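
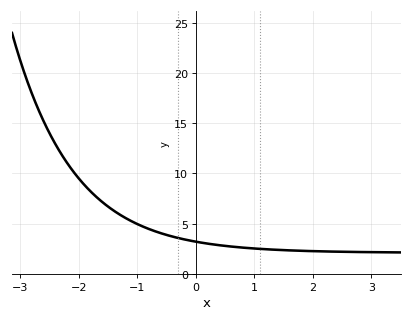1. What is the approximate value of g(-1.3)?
5.91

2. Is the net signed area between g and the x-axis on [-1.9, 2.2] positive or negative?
positive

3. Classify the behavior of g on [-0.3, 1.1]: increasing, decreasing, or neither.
decreasing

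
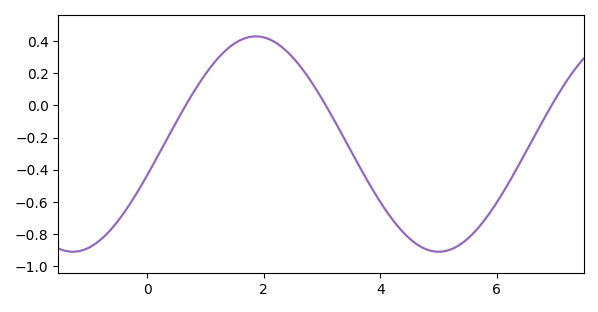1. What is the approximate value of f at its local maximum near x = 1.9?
0.42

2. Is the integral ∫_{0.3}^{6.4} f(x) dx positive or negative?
negative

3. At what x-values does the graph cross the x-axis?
0.6, 3, 7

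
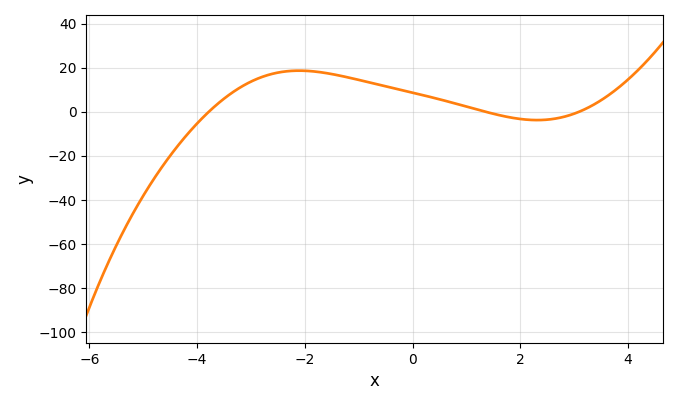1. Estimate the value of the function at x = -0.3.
10.4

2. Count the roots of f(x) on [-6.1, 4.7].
3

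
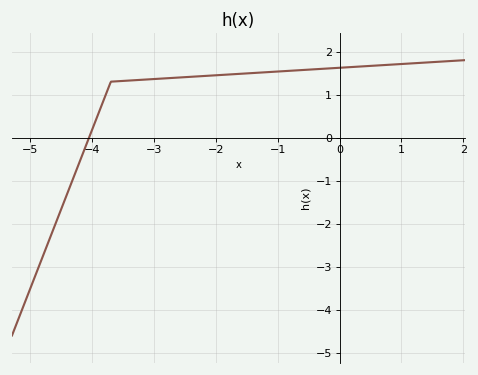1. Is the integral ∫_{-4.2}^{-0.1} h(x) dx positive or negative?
positive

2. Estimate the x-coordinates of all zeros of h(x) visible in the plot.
-4.1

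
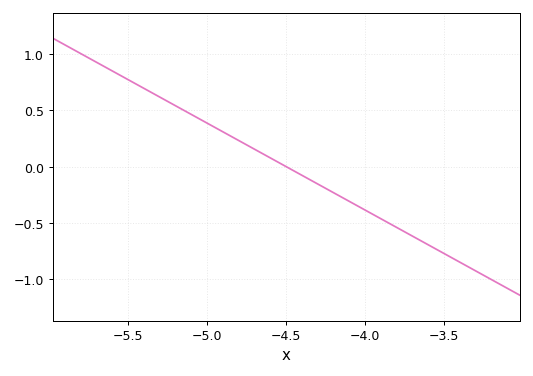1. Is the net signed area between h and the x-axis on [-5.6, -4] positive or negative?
positive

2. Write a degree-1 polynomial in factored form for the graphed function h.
y = -0.77(x + 4.5)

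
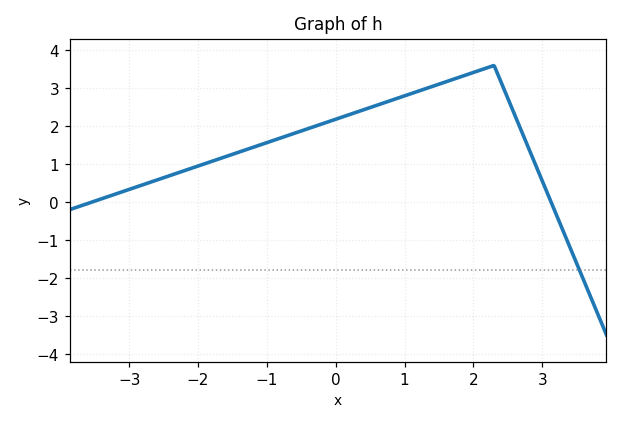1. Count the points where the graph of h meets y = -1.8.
1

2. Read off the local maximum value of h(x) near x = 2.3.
3.6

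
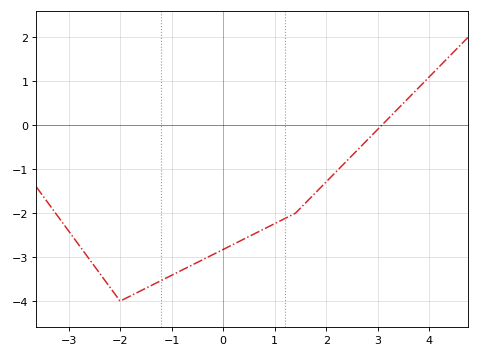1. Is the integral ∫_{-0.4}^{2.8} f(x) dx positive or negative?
negative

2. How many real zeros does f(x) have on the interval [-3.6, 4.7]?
1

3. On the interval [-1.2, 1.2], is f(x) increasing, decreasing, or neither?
increasing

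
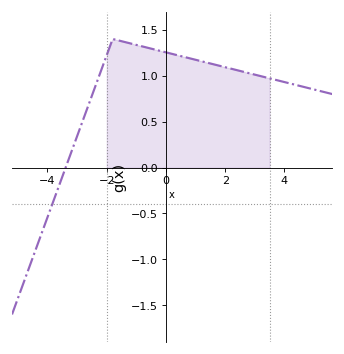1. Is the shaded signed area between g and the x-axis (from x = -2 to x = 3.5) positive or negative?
positive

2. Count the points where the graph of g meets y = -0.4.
1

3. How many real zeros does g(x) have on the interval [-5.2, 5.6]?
1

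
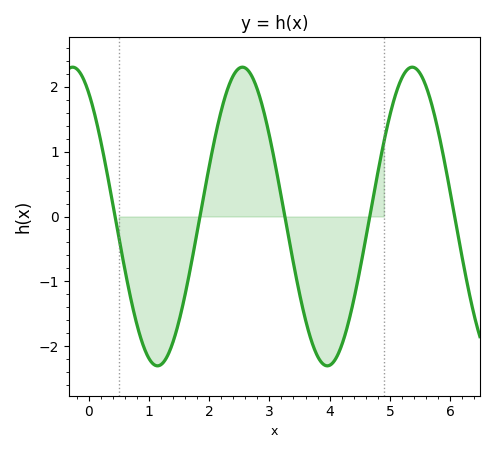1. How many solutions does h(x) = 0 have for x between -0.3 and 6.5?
5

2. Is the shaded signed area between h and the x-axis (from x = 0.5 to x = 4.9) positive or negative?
negative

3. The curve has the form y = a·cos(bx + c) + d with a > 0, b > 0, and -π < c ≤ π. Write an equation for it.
y = 2.3cos(2.23x + 0.592) + 0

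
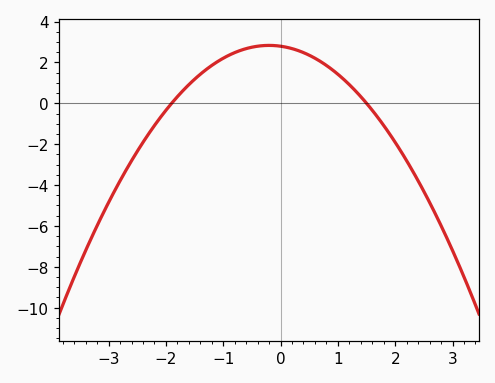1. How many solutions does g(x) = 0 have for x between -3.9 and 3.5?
2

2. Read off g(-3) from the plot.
-4.85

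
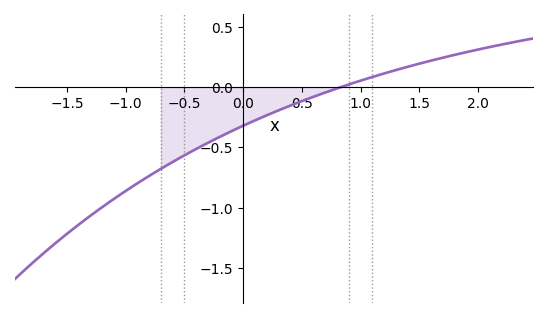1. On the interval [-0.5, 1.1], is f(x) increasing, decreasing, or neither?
increasing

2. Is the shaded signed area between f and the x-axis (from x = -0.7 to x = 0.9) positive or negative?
negative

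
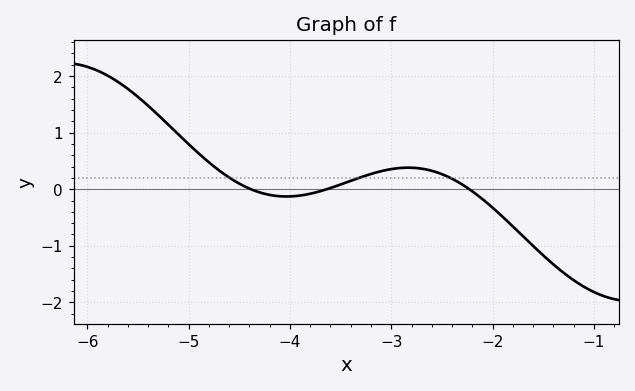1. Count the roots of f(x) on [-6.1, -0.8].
3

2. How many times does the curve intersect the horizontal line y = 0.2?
3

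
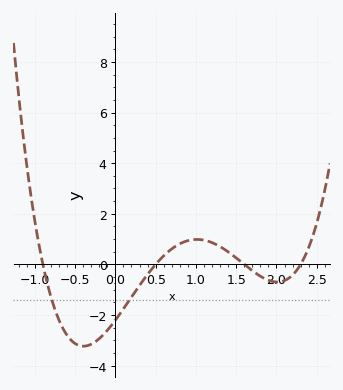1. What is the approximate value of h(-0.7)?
-2.2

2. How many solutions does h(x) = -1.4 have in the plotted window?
2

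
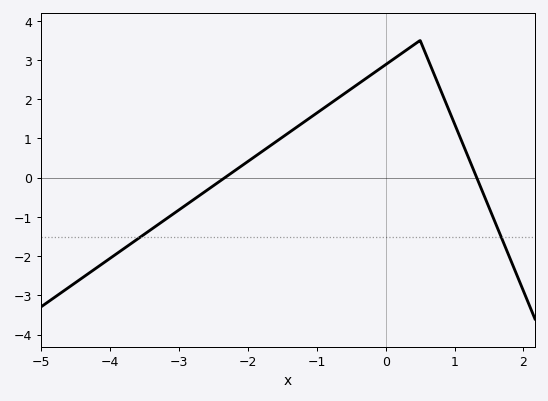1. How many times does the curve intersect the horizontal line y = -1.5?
2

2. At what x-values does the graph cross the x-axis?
-2.3, 1.3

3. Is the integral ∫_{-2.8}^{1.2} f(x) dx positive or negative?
positive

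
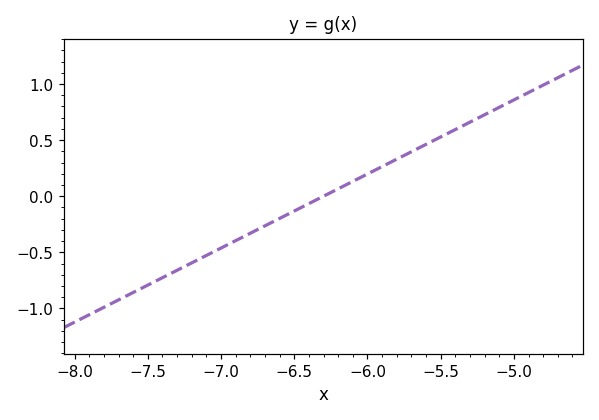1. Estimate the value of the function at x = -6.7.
-0.264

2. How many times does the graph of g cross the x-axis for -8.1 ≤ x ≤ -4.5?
1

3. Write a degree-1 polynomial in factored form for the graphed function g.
y = 0.66(x + 6.3)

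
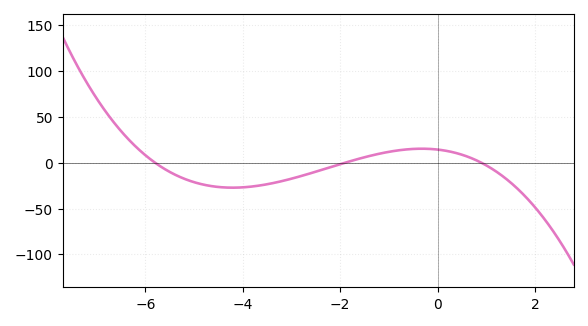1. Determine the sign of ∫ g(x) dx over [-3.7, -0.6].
negative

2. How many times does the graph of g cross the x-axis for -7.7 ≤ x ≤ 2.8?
3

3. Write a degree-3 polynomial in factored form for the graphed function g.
y = -1.45(x + 5.8)(x + 1.9)(x - 0.9)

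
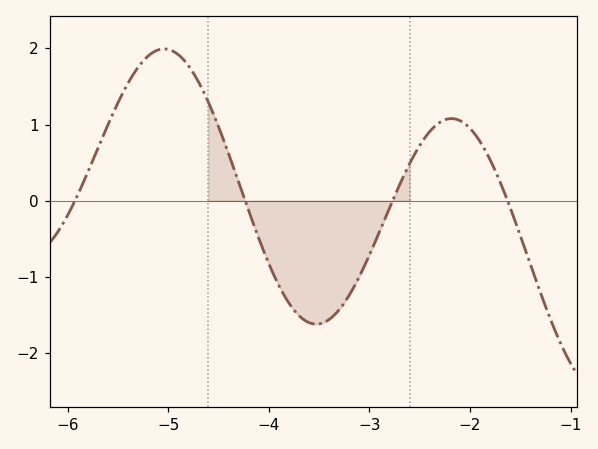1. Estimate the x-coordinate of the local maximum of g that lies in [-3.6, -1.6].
-2.18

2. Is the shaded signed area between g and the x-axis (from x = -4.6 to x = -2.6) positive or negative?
negative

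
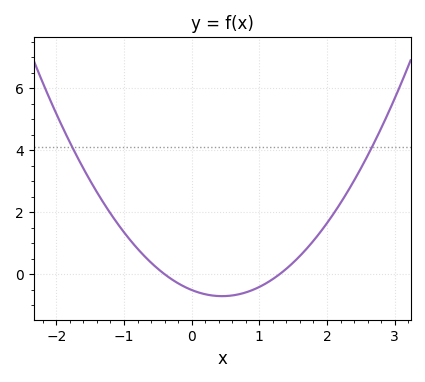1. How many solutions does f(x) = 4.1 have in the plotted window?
2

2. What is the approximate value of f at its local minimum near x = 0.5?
-0.8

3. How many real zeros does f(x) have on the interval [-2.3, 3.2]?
2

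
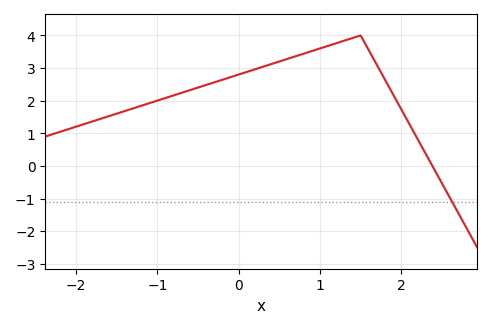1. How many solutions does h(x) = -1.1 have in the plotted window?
1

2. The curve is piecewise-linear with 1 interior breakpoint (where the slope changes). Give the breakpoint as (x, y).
(1.5, 4)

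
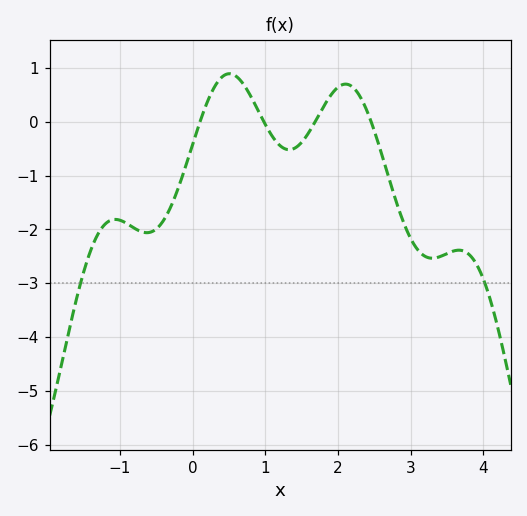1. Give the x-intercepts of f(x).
0.101, 0.982, 1.68, 2.46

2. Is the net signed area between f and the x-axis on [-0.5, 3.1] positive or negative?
negative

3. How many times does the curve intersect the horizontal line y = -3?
2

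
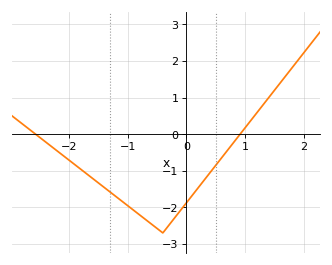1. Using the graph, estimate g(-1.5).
-1.3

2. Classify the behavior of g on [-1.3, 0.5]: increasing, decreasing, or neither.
neither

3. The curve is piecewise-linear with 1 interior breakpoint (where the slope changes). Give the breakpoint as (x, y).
(-0.4, -2.7)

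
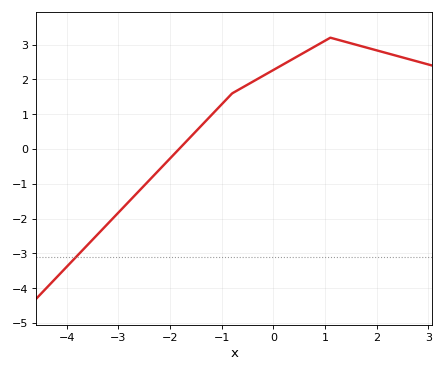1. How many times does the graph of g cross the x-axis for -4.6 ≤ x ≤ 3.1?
1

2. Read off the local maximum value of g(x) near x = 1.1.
3.2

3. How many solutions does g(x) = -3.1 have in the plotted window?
1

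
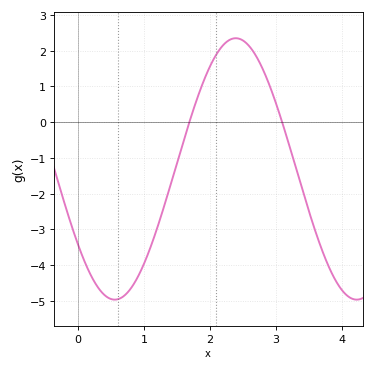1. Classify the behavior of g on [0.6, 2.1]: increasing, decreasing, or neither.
increasing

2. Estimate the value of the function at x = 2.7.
1.85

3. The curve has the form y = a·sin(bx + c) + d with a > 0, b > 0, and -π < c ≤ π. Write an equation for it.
y = 3.66sin(1.71x - 2.52) - 1.31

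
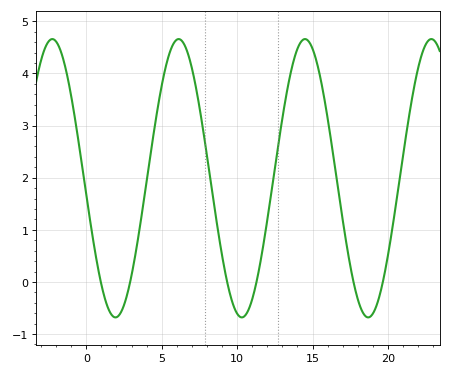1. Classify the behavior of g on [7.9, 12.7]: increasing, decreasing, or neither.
neither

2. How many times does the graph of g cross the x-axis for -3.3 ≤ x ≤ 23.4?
6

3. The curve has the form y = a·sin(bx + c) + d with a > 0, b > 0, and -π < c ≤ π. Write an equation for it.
y = 2.67sin(0.75x - 3) + 1.99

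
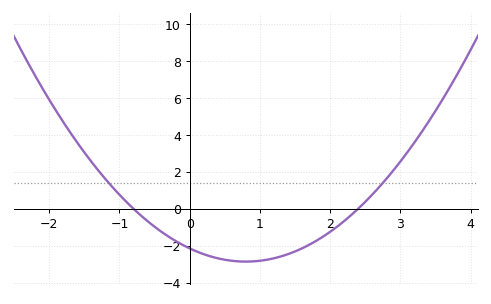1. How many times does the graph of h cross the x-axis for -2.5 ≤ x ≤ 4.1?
2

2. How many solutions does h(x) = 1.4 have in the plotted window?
2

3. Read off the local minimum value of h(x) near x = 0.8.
-2.8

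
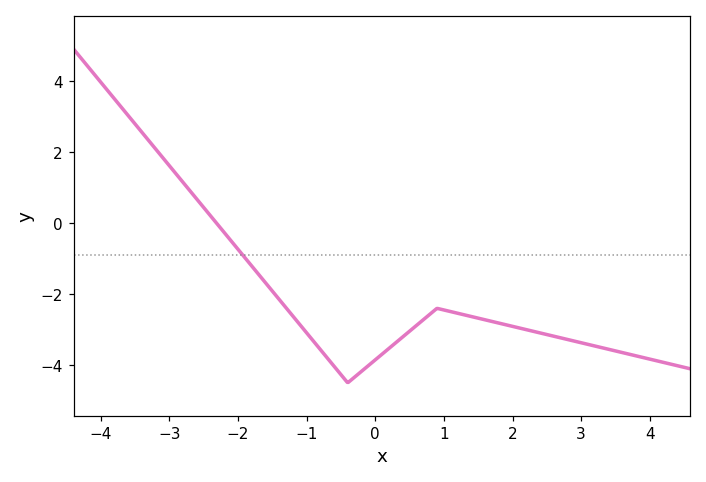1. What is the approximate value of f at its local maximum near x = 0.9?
-2.4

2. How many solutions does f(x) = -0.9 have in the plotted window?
1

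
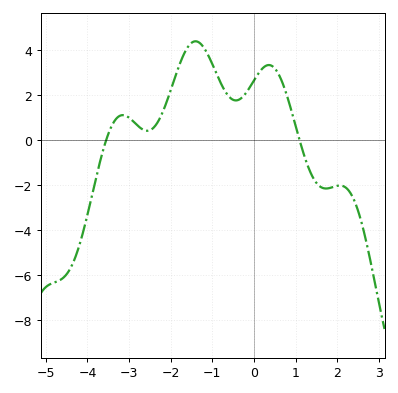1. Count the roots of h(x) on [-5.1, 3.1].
2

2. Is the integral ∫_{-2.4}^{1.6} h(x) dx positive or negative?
positive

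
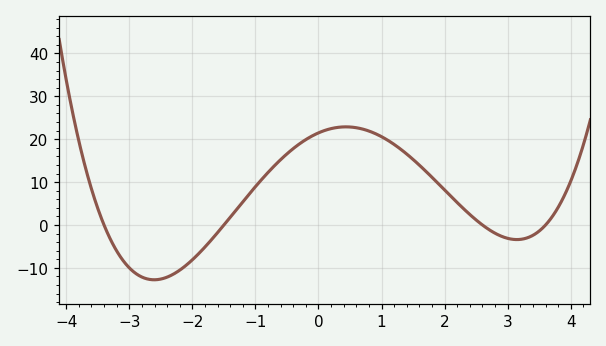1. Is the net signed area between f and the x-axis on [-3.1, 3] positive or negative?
positive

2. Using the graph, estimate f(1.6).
13.9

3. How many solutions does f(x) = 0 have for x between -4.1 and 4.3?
4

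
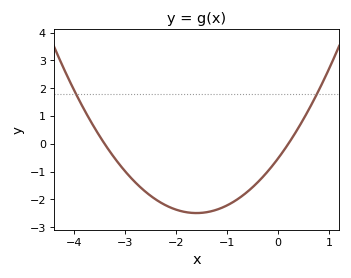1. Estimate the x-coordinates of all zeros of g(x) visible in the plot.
-3.4, 0.2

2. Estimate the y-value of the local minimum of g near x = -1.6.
-2.49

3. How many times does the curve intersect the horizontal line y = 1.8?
2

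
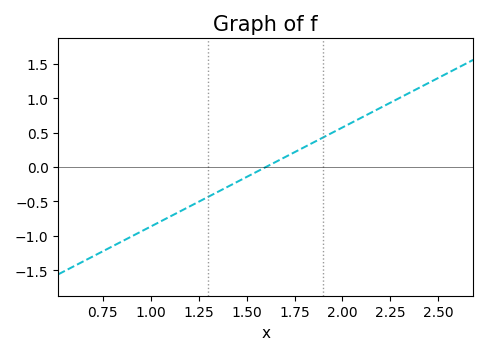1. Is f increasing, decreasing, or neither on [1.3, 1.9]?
increasing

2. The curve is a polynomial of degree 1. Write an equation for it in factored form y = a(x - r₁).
y = 1.44(x - 1.6)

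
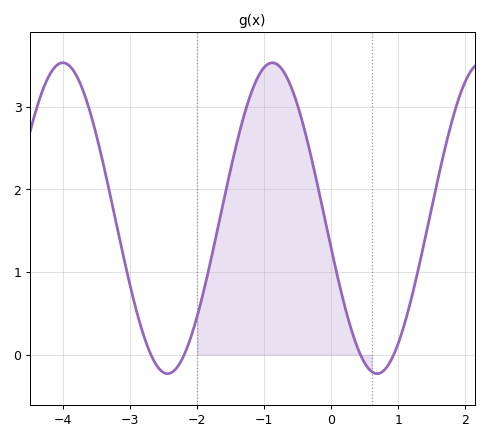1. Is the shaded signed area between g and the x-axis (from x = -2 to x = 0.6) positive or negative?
positive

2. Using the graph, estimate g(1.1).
0.394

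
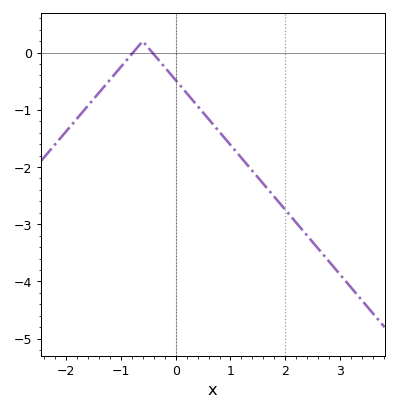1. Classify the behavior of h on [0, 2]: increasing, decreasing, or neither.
decreasing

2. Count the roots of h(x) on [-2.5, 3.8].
2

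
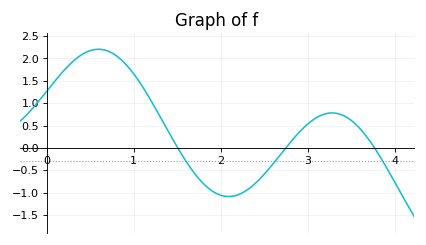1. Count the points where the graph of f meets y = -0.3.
3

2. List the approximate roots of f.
1.51, 2.75, 3.77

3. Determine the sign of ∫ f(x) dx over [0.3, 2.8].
positive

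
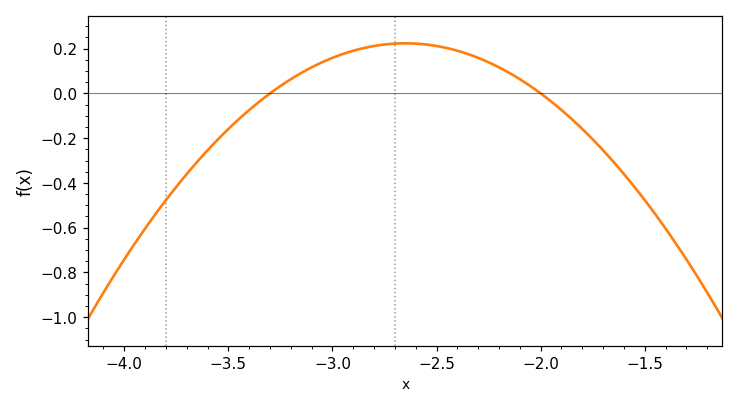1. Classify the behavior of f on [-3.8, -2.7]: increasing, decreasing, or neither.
increasing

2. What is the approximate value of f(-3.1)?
0.117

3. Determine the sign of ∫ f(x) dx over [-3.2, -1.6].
positive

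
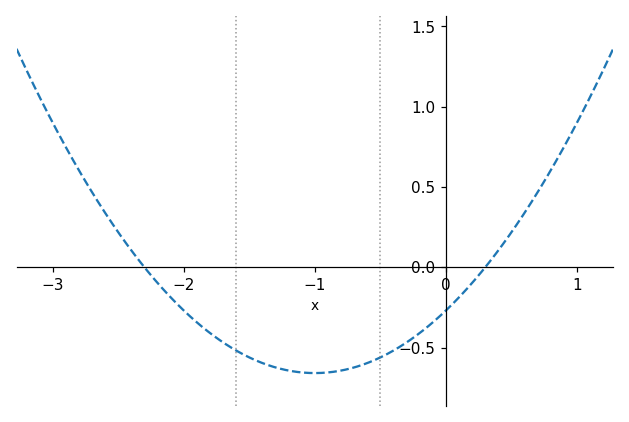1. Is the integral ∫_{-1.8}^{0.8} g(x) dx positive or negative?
negative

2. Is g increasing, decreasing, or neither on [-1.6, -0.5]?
neither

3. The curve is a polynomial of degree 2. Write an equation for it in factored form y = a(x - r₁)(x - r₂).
y = 0.39(x + 2.3)(x - 0.3)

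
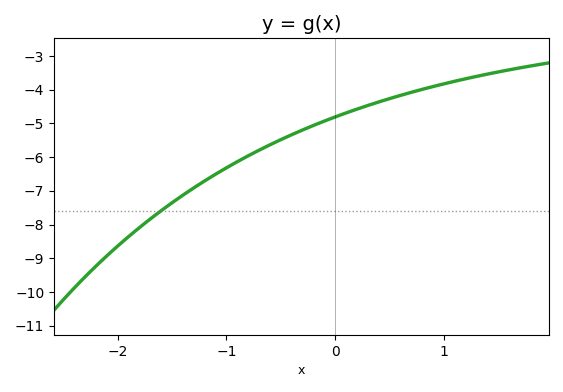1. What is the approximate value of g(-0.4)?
-5.34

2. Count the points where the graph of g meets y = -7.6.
1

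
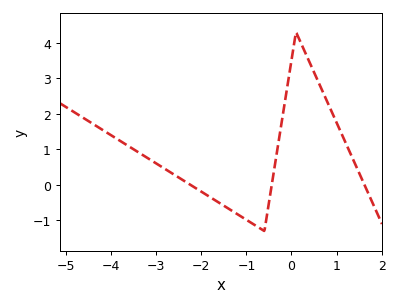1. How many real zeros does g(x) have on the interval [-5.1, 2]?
3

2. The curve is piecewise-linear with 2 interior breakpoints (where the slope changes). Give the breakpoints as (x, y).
(-0.6, -1.3); (0.1, 4.3)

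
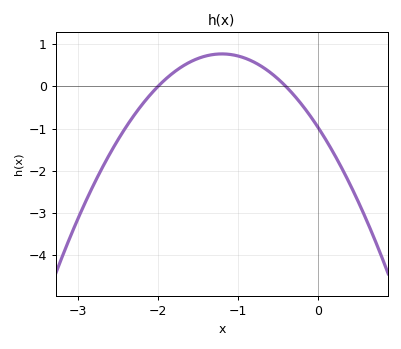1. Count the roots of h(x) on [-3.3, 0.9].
2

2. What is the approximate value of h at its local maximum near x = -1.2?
0.8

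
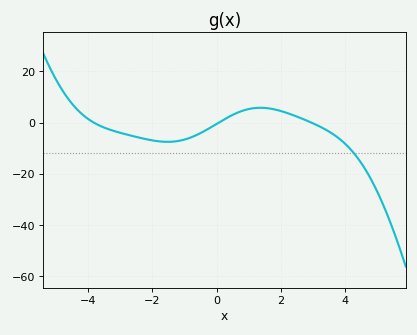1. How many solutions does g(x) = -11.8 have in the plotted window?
1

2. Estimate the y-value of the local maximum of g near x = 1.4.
6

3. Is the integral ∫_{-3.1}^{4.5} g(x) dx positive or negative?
negative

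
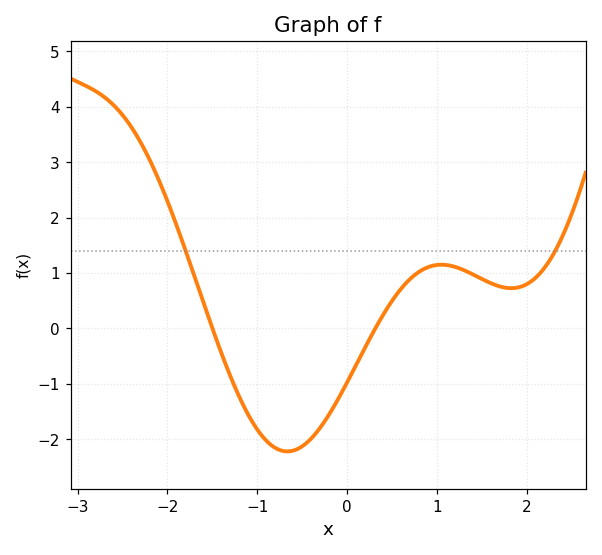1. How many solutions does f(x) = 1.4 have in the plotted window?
2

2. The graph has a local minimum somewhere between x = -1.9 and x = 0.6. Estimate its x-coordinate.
-0.667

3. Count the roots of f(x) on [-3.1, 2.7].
2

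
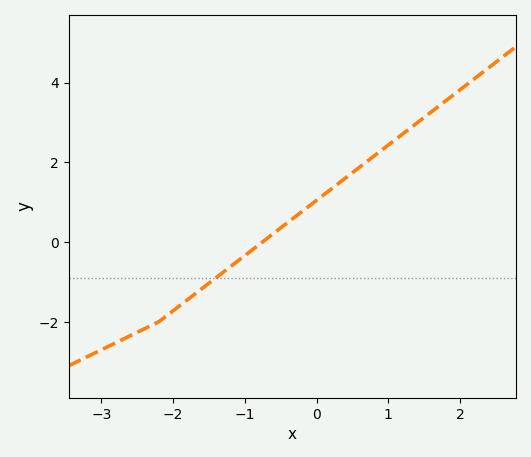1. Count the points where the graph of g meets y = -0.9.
1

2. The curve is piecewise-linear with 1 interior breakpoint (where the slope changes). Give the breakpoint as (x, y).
(-2.2, -2)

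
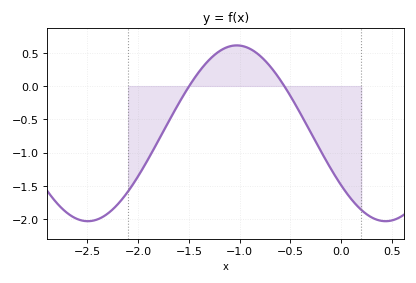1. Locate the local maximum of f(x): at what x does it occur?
-1.03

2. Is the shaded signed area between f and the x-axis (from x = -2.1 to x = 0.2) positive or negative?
negative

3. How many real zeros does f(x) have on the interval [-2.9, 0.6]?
2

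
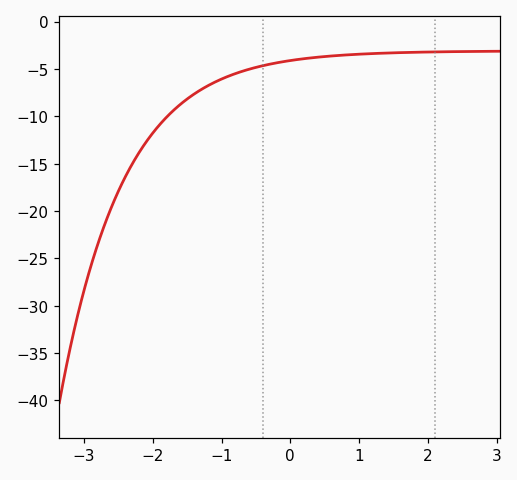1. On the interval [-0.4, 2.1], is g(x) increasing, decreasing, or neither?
increasing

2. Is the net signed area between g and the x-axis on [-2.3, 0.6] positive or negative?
negative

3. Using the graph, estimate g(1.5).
-3.3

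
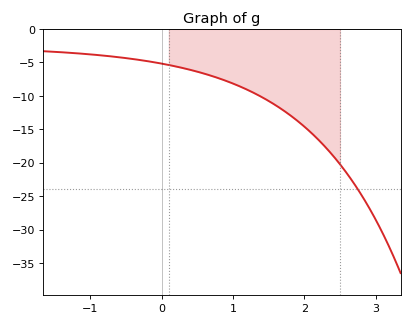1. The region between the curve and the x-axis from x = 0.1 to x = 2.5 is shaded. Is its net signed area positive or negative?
negative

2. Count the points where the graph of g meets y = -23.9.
1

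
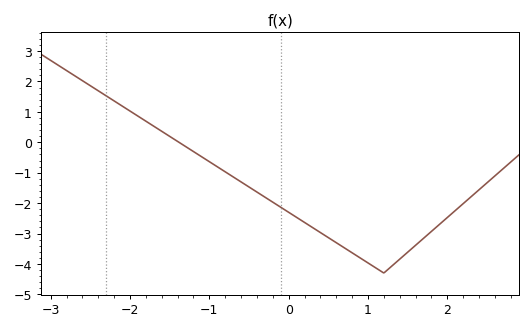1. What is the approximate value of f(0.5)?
-3.13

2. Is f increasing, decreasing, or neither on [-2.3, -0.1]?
decreasing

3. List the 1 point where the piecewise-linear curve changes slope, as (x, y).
(1.2, -4.3)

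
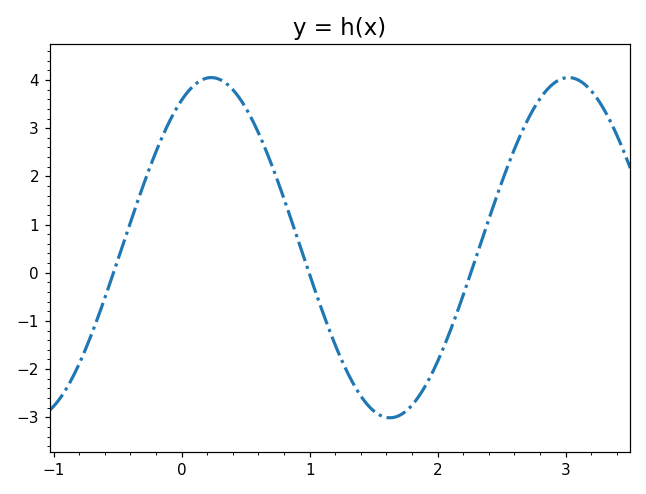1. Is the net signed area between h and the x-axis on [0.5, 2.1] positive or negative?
negative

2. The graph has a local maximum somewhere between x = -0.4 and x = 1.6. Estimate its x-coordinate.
0.2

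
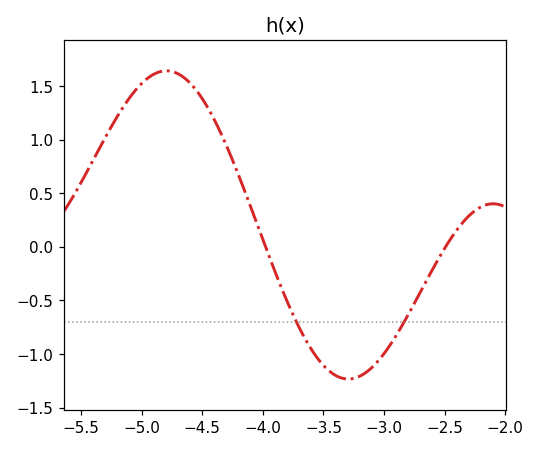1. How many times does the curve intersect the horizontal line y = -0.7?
2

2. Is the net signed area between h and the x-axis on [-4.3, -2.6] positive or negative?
negative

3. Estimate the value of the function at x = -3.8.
-0.508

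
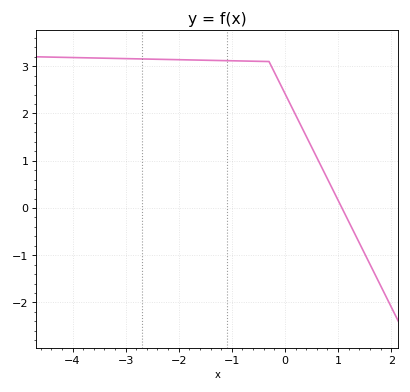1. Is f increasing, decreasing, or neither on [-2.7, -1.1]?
decreasing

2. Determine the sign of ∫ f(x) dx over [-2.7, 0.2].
positive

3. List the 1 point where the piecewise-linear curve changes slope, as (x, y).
(-0.3, 3.1)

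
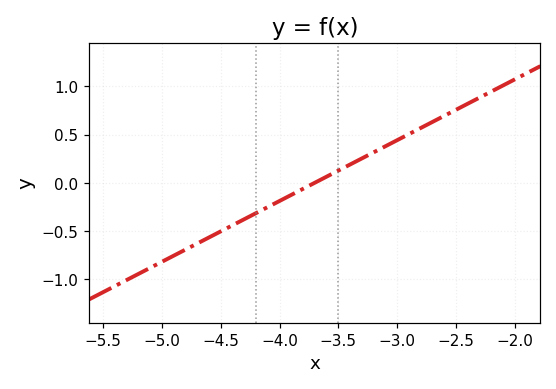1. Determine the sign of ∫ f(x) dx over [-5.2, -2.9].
negative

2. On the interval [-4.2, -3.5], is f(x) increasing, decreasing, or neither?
increasing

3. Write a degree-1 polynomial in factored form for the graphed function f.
y = 0.63(x + 3.7)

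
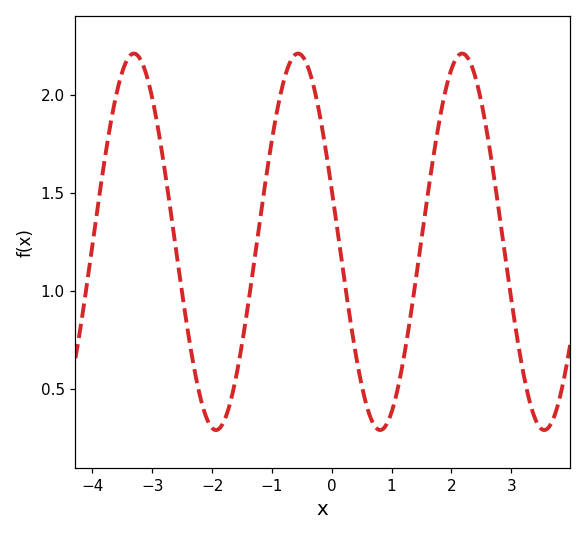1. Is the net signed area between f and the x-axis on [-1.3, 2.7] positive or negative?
positive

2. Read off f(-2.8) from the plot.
1.65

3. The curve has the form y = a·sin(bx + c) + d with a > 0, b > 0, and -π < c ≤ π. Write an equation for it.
y = 0.96sin(2.3x + 2.9) + 1.25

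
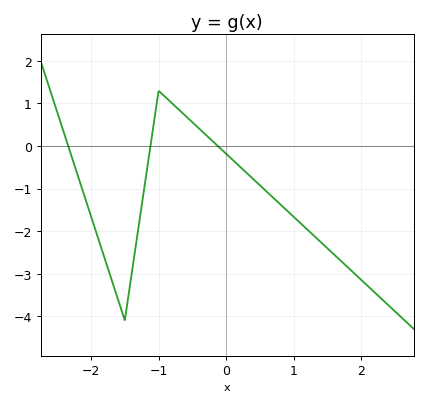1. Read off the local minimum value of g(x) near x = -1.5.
-4.1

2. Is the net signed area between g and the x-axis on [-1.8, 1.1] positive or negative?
negative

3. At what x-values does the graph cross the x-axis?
-2.3, -1.1, -0.1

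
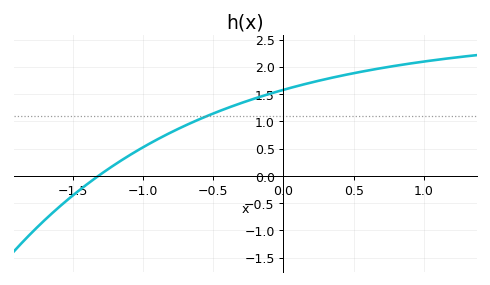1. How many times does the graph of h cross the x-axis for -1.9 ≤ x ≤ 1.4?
1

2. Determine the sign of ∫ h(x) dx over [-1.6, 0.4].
positive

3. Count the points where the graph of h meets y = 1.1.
1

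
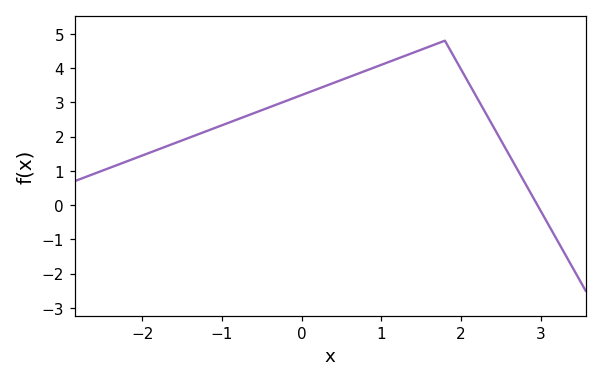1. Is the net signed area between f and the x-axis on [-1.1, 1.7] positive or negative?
positive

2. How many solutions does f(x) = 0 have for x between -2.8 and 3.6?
1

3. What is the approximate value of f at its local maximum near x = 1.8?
4.8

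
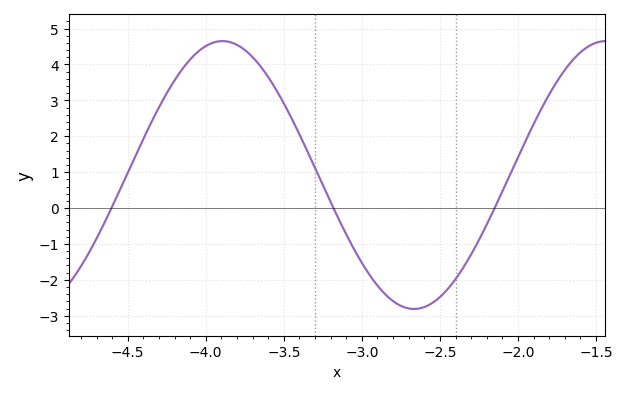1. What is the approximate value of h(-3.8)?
4.54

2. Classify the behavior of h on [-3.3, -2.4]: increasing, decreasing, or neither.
neither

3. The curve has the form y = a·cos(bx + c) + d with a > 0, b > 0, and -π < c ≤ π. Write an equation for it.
y = 3.73cos(2.56x - 2.6) + 0.92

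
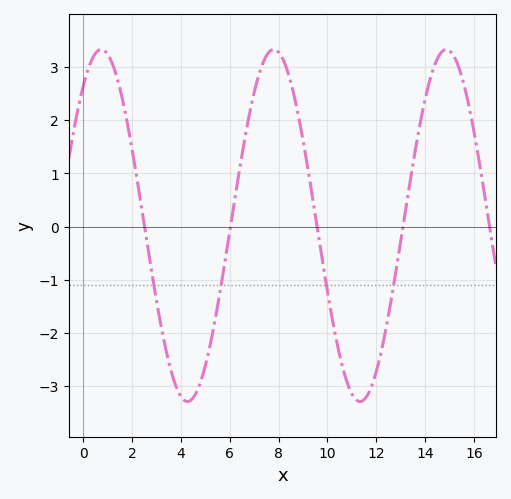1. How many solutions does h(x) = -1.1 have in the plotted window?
4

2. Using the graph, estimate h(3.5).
-2.54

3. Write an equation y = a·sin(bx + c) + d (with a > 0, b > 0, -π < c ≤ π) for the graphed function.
y = 3.31sin(0.89x + 0.91) + 0.02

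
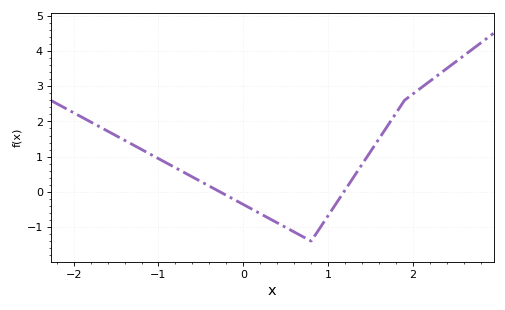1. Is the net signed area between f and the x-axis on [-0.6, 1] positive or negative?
negative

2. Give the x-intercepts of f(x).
-0.3, 1.2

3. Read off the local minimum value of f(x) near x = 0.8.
-1.4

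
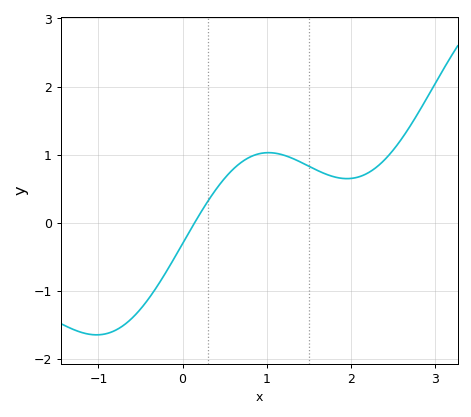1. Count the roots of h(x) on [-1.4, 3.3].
1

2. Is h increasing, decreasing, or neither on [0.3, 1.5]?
neither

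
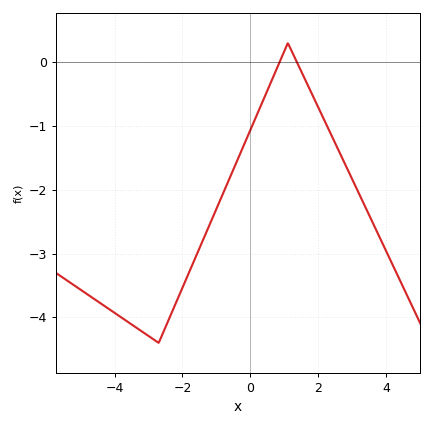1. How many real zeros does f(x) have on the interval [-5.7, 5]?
2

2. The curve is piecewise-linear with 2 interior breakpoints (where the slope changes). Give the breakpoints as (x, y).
(-2.7, -4.4); (1.1, 0.3)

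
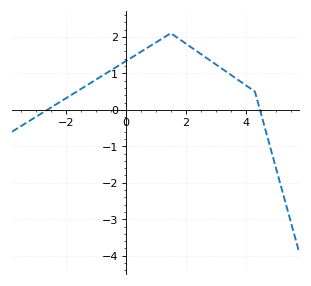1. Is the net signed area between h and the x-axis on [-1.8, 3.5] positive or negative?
positive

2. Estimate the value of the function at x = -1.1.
0.773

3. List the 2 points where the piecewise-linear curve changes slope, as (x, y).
(1.5, 2.1); (4.3, 0.5)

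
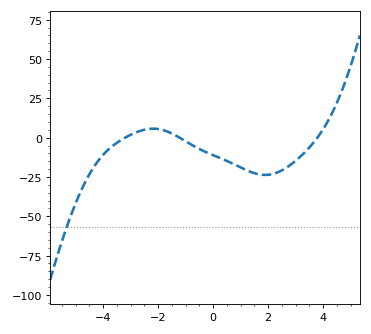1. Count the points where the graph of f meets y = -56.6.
1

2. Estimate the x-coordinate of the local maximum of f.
-2.2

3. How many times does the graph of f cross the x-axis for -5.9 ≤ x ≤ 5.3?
3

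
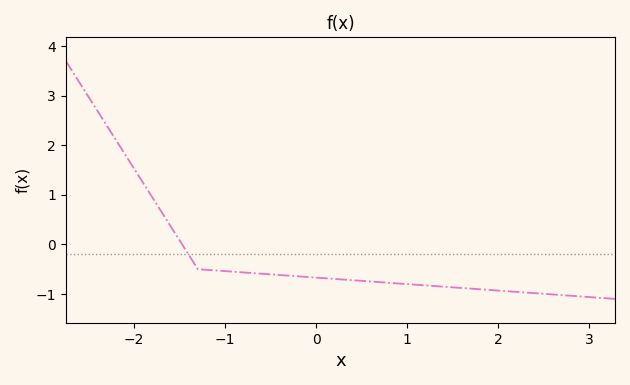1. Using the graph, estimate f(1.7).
-0.893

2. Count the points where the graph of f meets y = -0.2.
1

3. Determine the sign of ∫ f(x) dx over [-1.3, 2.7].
negative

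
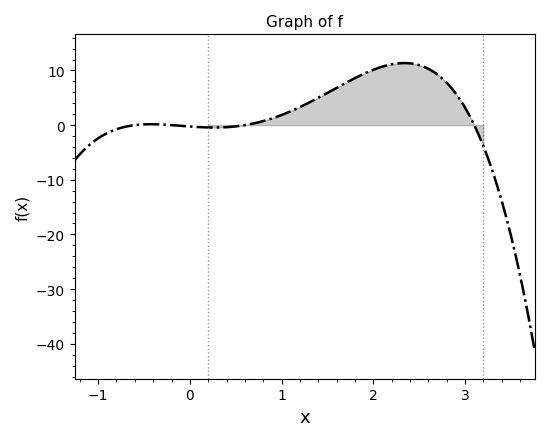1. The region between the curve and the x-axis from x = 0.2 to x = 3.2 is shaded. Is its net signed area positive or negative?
positive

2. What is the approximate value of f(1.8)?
9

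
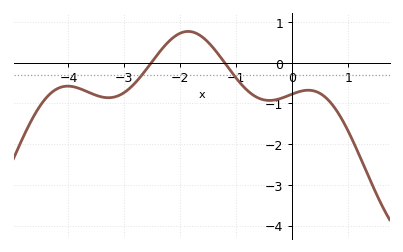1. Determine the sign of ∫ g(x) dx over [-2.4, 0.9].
negative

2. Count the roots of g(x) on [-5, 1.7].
2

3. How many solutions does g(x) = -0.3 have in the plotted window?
2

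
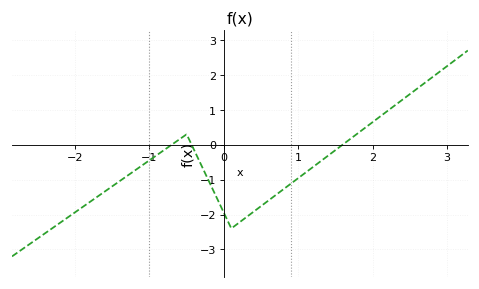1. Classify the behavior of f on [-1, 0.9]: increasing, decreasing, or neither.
neither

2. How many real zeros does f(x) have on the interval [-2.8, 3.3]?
3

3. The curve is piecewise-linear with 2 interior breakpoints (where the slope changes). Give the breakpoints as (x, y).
(-0.5, 0.3); (0.1, -2.4)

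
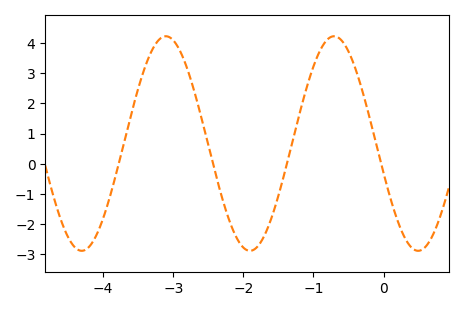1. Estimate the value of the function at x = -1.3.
0.731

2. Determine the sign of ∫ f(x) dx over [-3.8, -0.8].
positive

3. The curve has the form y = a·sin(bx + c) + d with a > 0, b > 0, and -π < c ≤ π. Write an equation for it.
y = 3.55sin(2.62x - 2.86) + 0.67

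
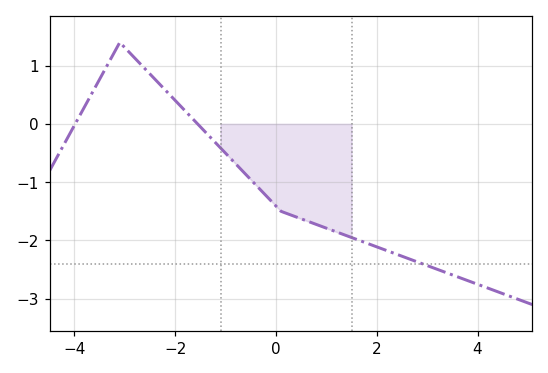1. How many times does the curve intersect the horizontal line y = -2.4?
1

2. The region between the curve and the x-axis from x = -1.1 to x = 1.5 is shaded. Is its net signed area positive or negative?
negative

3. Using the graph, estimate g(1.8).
-2.05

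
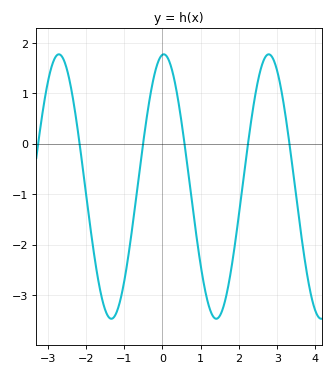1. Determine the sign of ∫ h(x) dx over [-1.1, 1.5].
negative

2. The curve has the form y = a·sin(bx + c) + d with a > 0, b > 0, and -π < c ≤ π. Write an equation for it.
y = 2.62sin(2.29x + 1.49) - 0.85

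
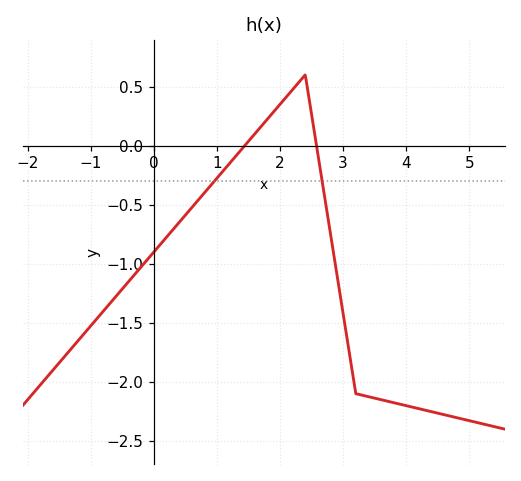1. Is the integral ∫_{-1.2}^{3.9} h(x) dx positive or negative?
negative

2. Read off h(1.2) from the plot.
-0.15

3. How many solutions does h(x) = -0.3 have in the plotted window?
2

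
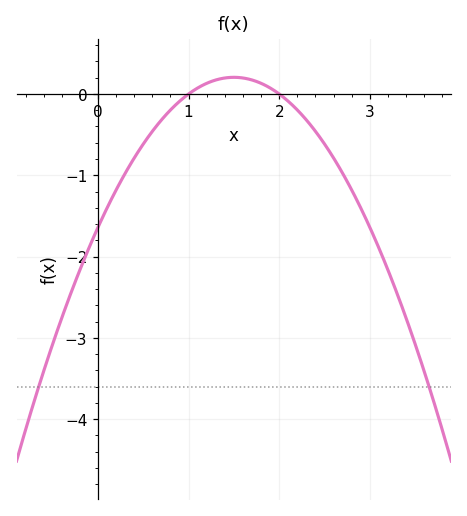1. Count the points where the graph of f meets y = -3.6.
2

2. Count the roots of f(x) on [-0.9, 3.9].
2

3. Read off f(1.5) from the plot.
0.2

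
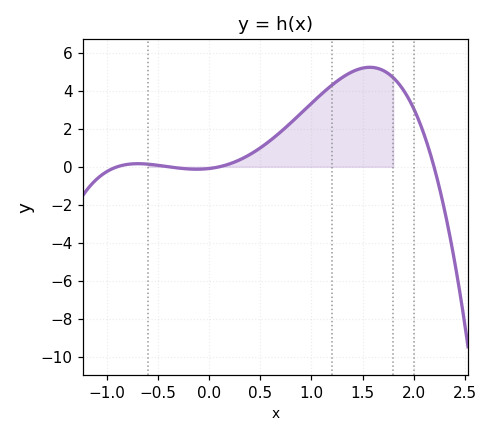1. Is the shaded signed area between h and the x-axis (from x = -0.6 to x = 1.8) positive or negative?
positive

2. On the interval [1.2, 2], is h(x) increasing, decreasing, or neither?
neither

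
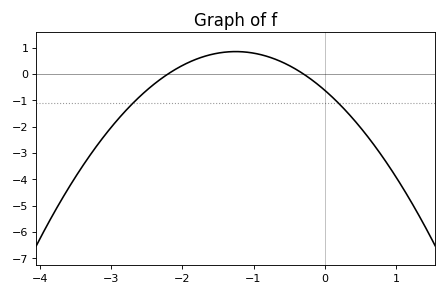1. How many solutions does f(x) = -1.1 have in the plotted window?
2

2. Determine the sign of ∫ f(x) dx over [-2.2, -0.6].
positive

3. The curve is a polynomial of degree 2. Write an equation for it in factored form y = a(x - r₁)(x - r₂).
y = -0.94(x + 2.2)(x + 0.3)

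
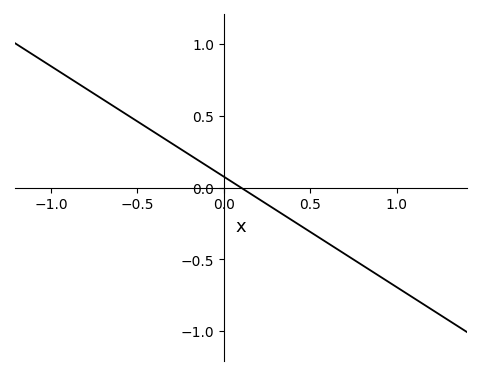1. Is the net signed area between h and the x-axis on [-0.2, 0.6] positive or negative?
negative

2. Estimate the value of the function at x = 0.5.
-0.308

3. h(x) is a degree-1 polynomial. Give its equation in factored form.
y = -0.77(x - 0.1)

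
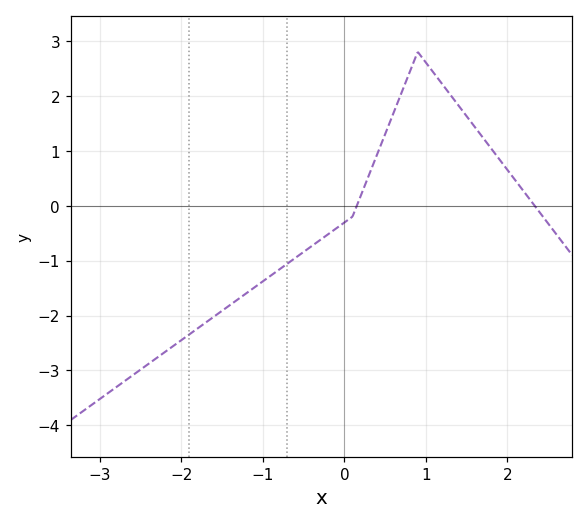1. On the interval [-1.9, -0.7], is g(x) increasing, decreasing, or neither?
increasing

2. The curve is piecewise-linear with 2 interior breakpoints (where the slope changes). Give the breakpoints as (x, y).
(0.1, -0.2); (0.9, 2.8)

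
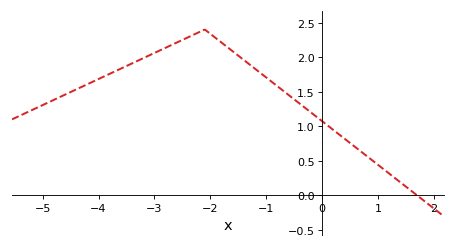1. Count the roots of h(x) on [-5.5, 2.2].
1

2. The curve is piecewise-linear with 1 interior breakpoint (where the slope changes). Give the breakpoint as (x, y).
(-2.1, 2.4)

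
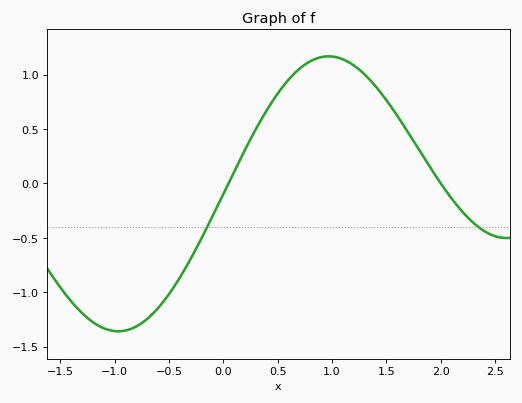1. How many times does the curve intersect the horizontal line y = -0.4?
2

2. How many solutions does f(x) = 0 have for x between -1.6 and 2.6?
2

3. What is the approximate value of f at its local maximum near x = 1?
1.15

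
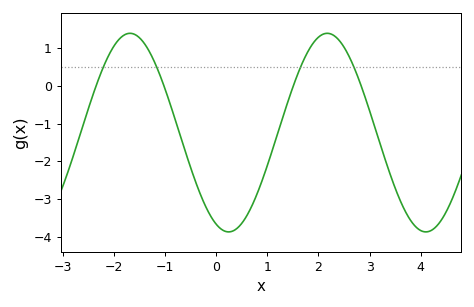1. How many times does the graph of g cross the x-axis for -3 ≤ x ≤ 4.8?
4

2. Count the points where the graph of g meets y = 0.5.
4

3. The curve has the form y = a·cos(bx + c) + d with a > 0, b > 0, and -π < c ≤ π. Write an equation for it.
y = 2.63cos(1.6x + 2.7) - 1.24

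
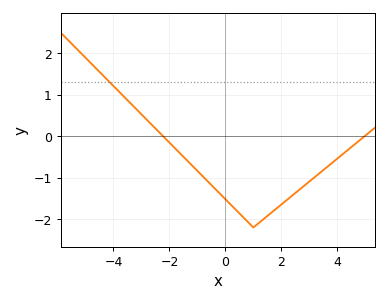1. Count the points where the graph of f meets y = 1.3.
1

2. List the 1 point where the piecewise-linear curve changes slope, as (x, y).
(1, -2.2)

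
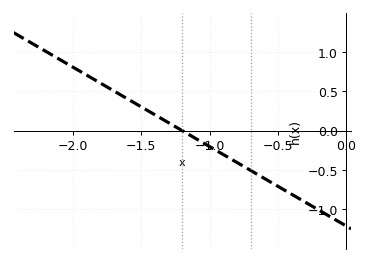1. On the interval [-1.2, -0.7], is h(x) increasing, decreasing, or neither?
decreasing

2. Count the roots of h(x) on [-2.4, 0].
1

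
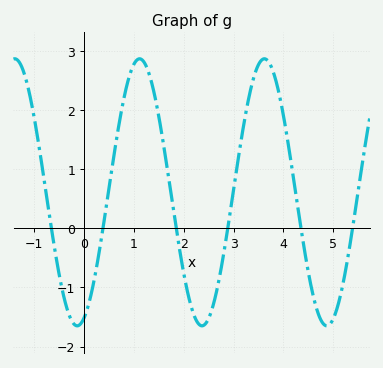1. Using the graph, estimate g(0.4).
0.1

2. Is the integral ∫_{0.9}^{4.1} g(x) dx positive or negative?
positive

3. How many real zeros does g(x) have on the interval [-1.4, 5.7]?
6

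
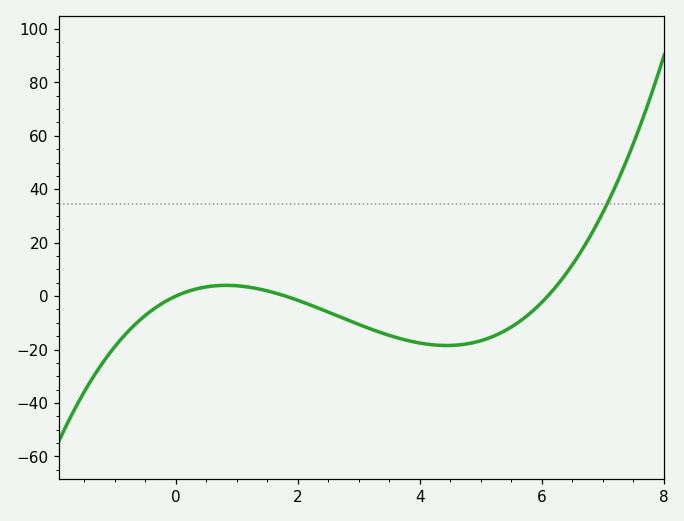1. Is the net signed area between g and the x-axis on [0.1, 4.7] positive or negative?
negative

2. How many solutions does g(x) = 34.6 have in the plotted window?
1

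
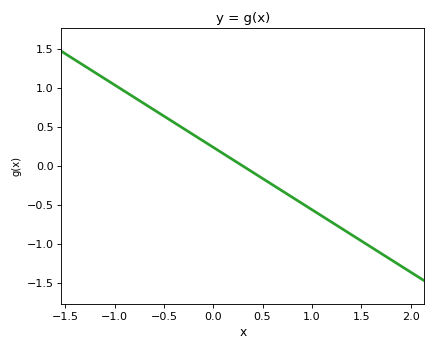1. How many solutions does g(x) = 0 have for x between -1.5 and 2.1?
1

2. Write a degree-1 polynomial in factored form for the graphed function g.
y = -0.8(x - 0.3)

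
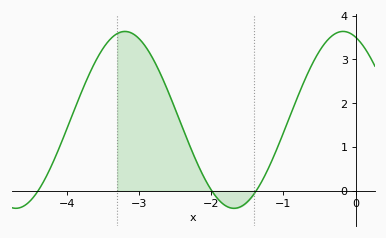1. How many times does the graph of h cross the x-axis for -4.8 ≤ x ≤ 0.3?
3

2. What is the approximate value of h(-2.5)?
1.88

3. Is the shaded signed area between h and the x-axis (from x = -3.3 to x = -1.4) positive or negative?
positive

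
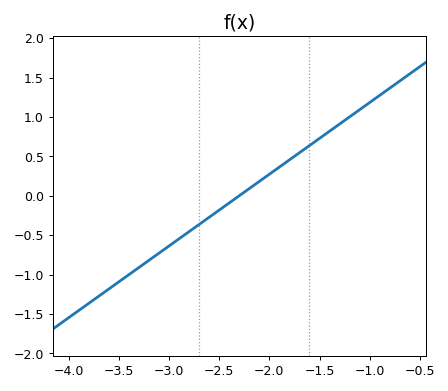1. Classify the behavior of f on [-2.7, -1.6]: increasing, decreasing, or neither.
increasing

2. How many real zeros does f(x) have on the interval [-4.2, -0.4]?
1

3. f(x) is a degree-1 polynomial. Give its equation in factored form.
y = 0.91(x + 2.3)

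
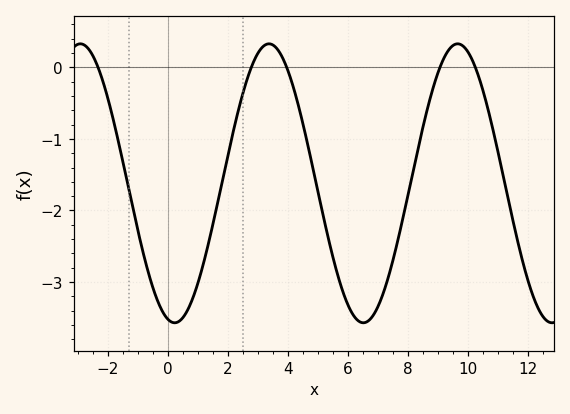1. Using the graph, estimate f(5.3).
-2.3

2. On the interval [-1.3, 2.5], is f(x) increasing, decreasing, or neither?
neither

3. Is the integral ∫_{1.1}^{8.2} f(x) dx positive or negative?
negative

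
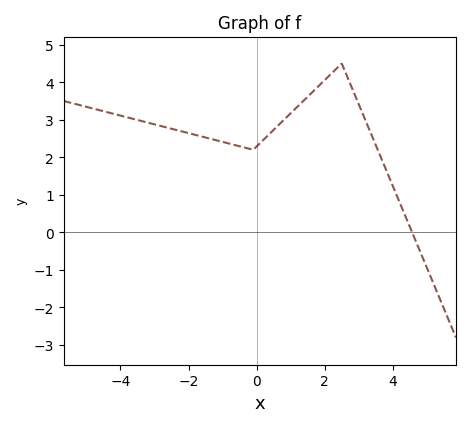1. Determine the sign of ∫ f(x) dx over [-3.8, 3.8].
positive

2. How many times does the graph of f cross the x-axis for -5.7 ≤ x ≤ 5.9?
1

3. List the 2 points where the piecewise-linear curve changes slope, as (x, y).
(-0.1, 2.2); (2.5, 4.5)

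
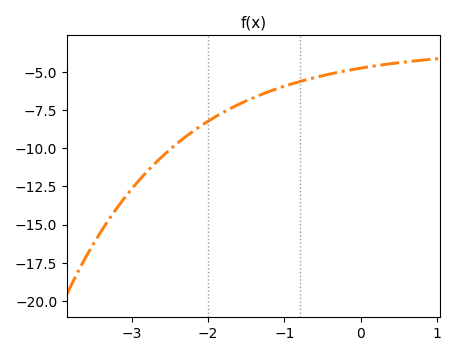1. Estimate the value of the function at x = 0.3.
-4.51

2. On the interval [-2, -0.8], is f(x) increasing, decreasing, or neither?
increasing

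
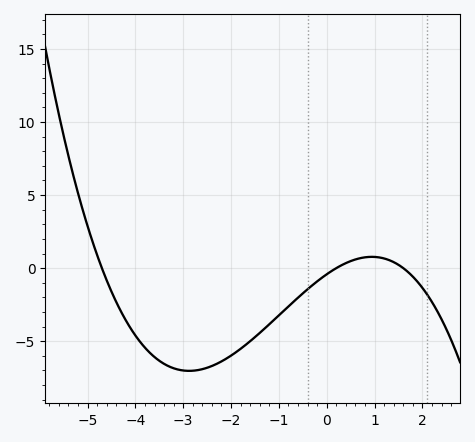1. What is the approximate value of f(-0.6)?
-2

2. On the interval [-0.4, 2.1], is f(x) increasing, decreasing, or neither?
neither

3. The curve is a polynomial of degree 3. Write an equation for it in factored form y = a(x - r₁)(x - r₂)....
y = -0.28(x + 4.7)(x - 0.2)(x - 1.6)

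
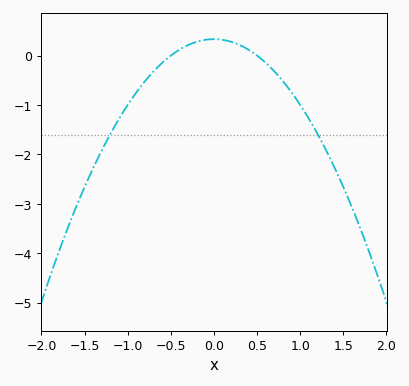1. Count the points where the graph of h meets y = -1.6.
2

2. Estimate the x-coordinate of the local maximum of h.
0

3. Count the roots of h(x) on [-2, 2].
2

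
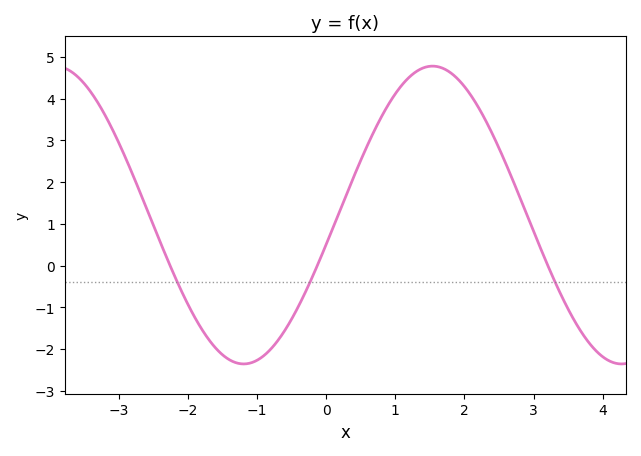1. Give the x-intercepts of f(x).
-2.2, -0.2, 3.2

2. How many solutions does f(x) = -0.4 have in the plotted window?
3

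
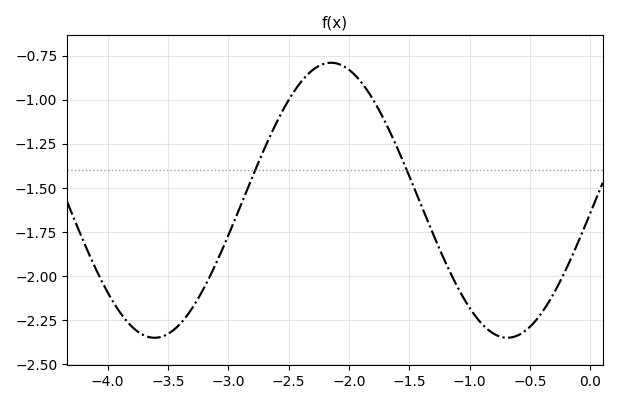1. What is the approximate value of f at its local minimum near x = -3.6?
-2.34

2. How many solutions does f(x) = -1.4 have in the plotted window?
2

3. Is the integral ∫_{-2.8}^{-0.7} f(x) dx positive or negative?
negative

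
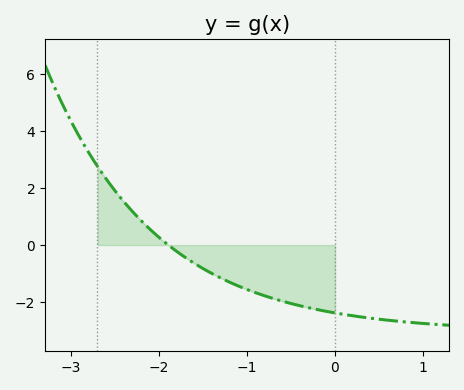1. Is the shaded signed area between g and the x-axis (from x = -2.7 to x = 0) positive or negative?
negative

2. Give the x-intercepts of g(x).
-1.9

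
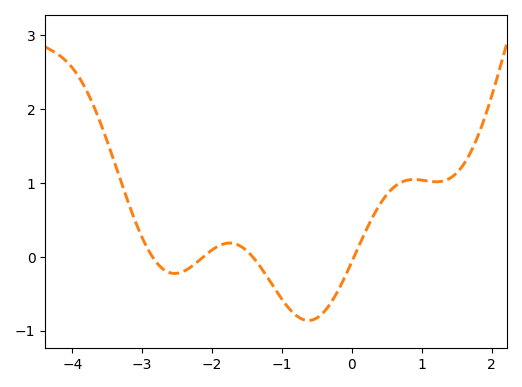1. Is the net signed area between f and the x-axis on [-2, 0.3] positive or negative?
negative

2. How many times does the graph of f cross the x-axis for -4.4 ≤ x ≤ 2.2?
4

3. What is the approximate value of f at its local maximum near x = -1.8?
0.186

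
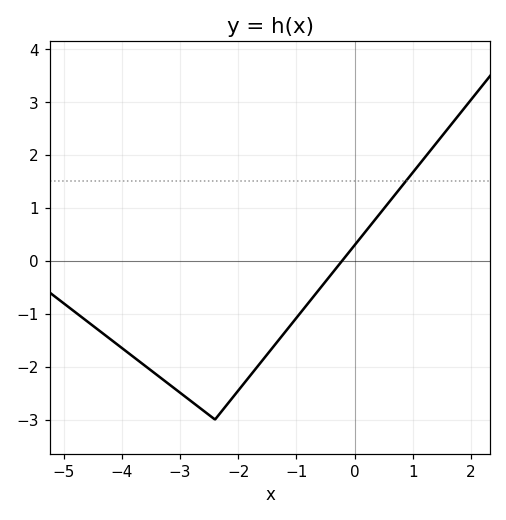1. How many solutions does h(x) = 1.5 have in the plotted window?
1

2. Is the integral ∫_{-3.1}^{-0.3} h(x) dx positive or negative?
negative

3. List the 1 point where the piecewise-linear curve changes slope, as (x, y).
(-2.4, -3)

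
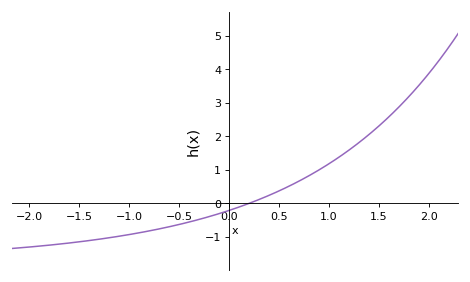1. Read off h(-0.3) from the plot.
-0.478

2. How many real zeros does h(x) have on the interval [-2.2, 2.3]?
1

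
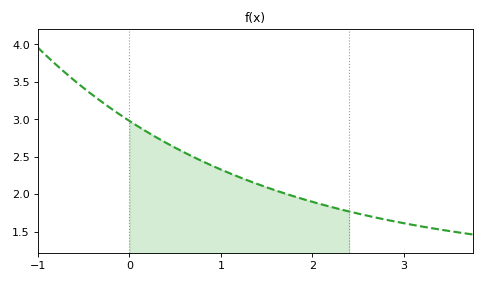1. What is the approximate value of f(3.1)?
1.59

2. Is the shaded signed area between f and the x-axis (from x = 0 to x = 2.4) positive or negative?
positive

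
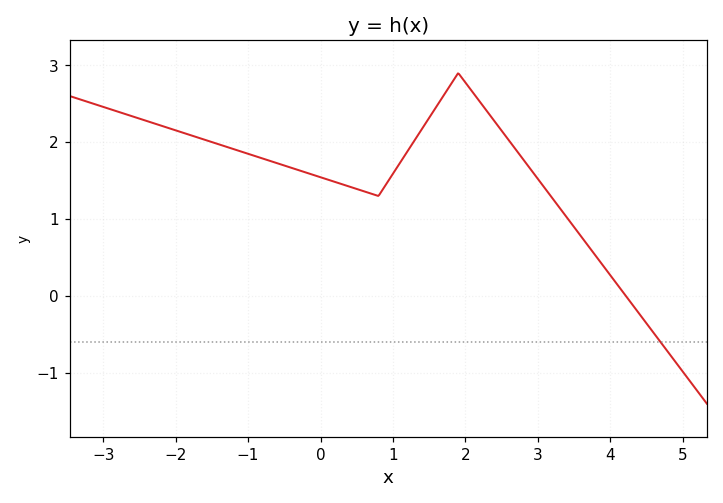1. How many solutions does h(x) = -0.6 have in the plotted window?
1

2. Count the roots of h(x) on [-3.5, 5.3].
1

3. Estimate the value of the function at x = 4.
0.268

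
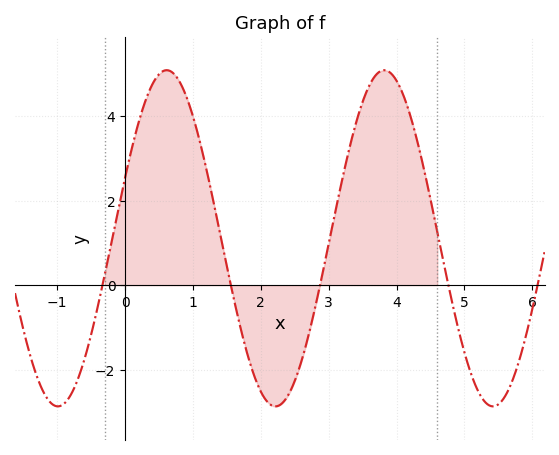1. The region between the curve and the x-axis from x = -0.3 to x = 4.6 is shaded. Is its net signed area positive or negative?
positive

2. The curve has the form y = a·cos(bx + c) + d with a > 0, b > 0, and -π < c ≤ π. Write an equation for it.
y = 3.98cos(2x - 1.2) + 1.11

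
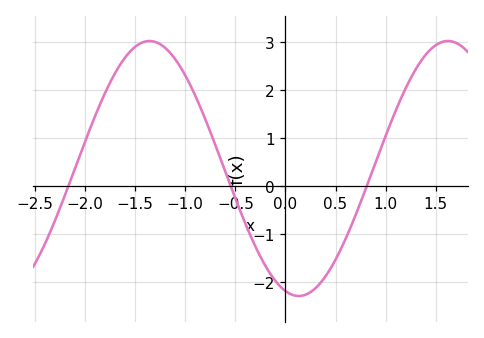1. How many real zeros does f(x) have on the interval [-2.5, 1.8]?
3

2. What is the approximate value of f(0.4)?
-1.89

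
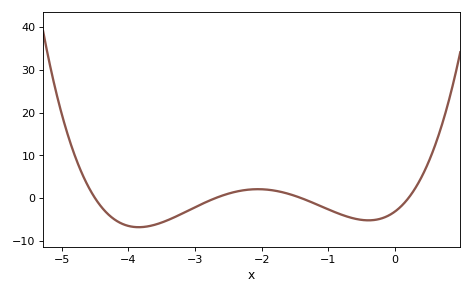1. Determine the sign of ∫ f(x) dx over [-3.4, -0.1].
negative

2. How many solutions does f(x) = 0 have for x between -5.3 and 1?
4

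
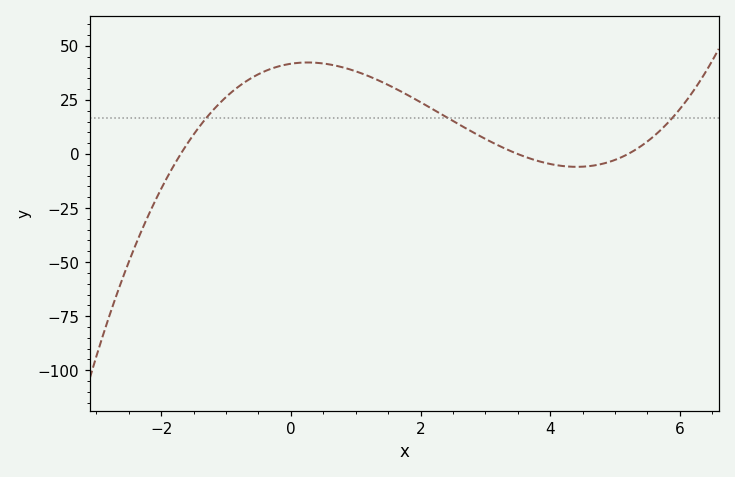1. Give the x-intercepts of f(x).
-1.8, 3.4, 5.2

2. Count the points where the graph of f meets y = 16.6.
3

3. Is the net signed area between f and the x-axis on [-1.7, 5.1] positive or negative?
positive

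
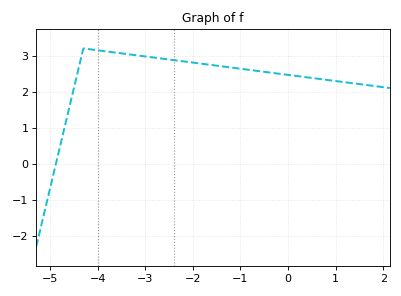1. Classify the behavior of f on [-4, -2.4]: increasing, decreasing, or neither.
decreasing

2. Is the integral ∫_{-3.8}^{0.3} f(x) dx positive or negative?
positive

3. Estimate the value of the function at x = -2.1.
2.8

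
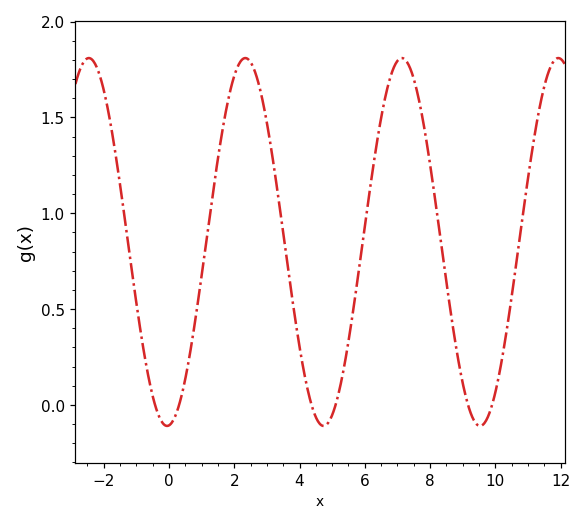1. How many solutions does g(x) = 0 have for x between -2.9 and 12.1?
6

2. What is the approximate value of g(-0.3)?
-0.05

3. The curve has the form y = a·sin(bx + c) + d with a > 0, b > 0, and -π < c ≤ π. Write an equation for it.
y = 0.96sin(1.3x - 1.5) + 0.85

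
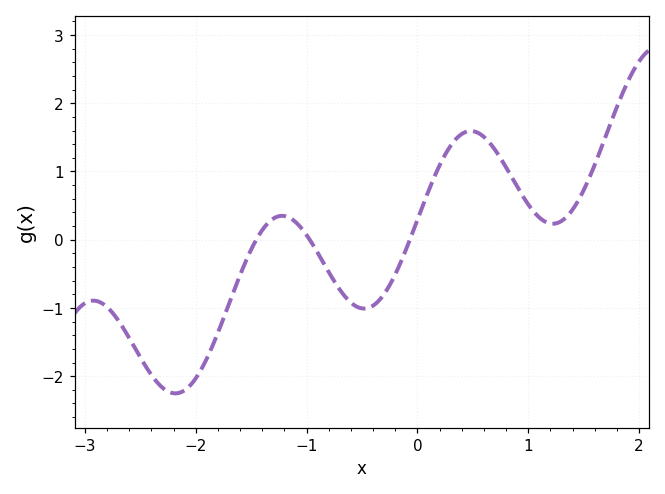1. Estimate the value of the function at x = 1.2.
0.237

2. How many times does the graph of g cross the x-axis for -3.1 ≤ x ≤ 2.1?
3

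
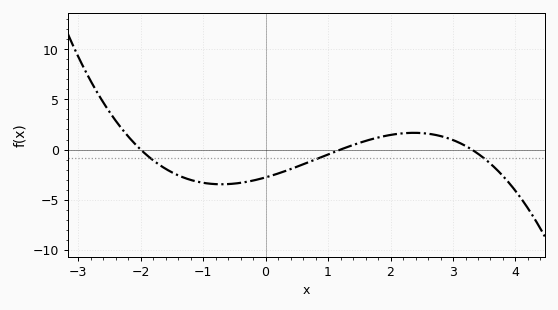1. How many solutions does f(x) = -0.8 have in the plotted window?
3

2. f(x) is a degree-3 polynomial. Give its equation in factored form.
y = -0.35(x + 2)(x - 1.2)(x - 3.3)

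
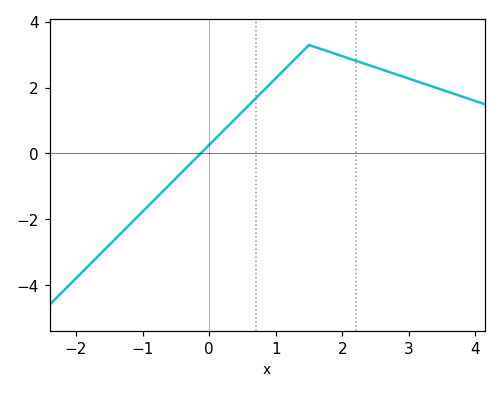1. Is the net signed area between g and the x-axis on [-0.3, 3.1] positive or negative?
positive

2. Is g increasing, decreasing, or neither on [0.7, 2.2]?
neither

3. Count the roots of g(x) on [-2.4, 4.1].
1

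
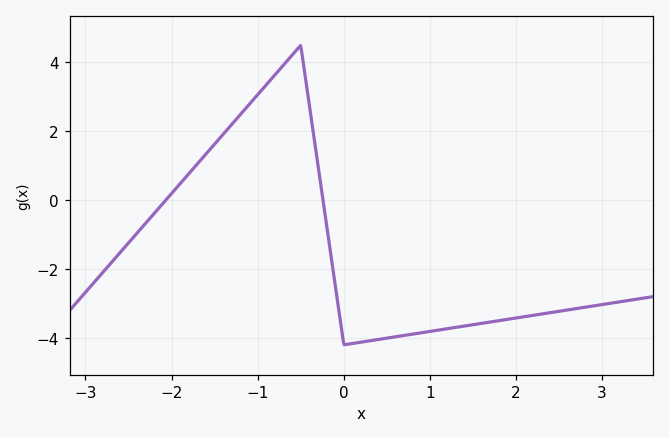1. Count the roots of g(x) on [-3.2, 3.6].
2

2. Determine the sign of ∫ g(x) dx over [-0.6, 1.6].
negative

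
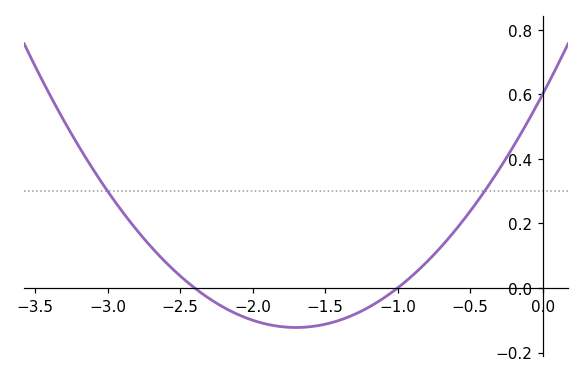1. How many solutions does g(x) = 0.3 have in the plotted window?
2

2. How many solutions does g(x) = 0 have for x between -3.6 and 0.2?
2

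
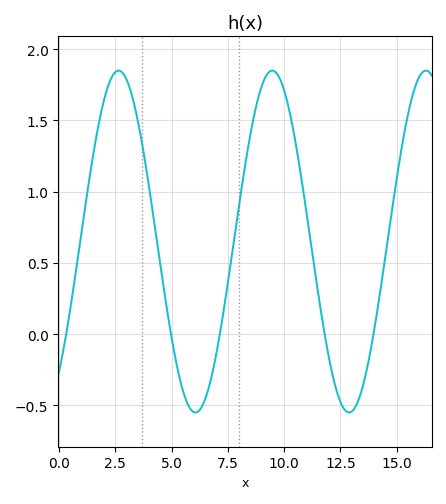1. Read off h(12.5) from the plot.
-0.475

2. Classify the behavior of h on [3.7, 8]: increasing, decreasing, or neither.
neither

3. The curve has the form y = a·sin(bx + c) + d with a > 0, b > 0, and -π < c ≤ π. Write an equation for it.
y = 1.2sin(0.92x - 0.86) + 0.65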